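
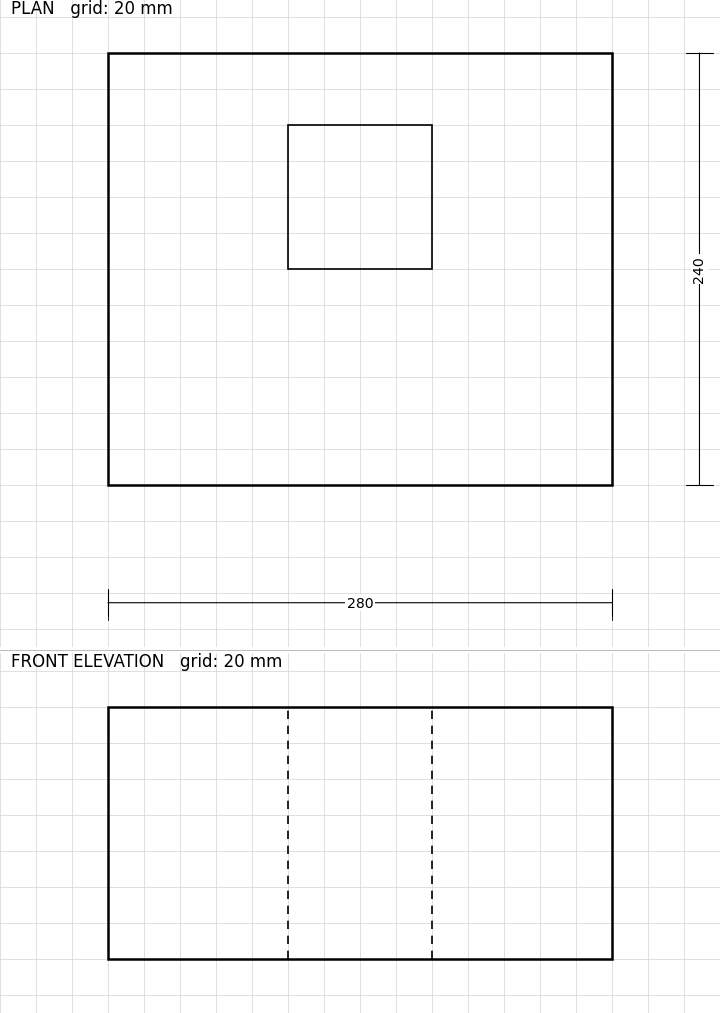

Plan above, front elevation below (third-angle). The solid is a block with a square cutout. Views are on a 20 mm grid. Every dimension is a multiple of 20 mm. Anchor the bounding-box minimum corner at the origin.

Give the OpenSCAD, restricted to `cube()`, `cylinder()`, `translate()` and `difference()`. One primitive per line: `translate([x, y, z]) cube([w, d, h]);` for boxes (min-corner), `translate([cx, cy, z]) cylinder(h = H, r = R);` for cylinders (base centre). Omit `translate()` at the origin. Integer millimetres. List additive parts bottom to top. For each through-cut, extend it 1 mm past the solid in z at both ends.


difference() {
  cube([280, 240, 140]);
  translate([100, 120, -1]) cube([80, 80, 142]);
}


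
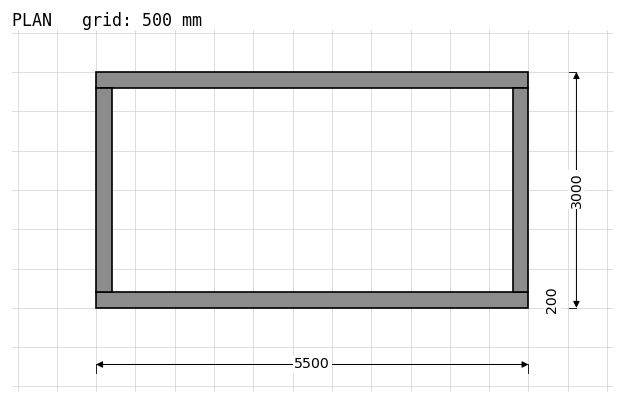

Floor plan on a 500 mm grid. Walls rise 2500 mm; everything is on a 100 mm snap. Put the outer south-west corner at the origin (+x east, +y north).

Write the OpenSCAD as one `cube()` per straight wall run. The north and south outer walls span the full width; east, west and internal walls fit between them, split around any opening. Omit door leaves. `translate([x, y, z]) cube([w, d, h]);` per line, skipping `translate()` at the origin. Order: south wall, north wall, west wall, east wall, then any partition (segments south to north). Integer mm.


cube([5500, 200, 2500]);
translate([0, 2800, 0]) cube([5500, 200, 2500]);
translate([0, 200, 0]) cube([200, 2600, 2500]);
translate([5300, 200, 0]) cube([200, 2600, 2500]);


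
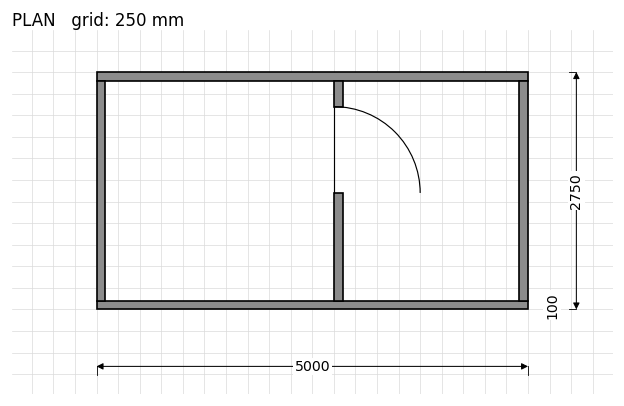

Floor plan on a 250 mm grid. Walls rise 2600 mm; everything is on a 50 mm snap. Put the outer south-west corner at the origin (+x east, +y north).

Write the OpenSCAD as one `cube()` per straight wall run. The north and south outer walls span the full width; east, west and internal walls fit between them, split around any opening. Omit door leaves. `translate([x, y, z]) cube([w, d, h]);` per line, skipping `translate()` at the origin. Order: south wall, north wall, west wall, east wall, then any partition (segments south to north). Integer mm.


cube([5000, 100, 2600]);
translate([0, 2650, 0]) cube([5000, 100, 2600]);
translate([0, 100, 0]) cube([100, 2550, 2600]);
translate([4900, 100, 0]) cube([100, 2550, 2600]);
translate([2750, 100, 0]) cube([100, 1250, 2600]);
translate([2750, 2350, 0]) cube([100, 300, 2600]);


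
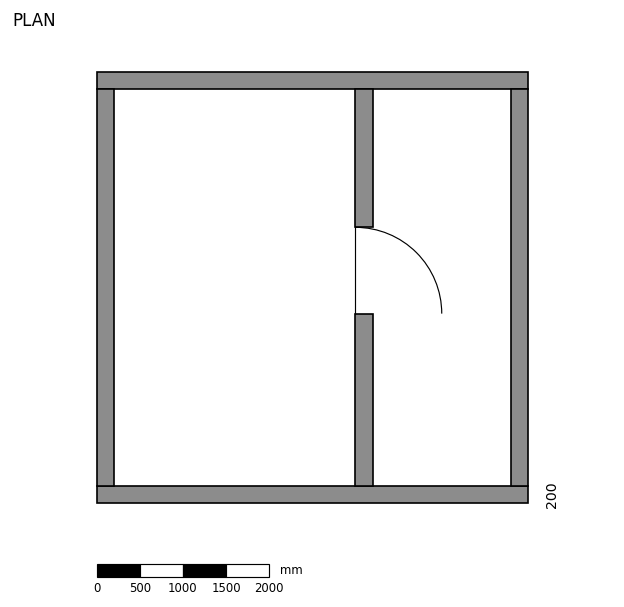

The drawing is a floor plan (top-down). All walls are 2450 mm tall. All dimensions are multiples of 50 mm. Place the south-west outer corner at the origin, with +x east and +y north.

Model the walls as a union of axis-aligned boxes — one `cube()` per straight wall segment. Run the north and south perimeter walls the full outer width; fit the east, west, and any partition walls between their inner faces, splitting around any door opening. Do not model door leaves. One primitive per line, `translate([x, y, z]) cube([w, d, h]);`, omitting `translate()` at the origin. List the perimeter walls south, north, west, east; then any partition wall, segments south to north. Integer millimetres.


cube([5000, 200, 2450]);
translate([0, 4800, 0]) cube([5000, 200, 2450]);
translate([0, 200, 0]) cube([200, 4600, 2450]);
translate([4800, 200, 0]) cube([200, 4600, 2450]);
translate([3000, 200, 0]) cube([200, 2000, 2450]);
translate([3000, 3200, 0]) cube([200, 1600, 2450]);


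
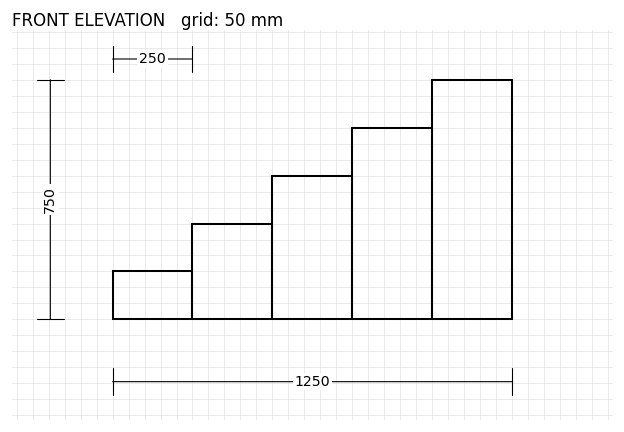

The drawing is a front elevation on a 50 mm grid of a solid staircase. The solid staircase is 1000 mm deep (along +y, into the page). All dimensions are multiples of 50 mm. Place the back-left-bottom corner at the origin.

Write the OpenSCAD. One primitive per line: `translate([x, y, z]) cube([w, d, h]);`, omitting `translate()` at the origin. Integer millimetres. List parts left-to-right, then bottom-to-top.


cube([250, 1000, 150]);
translate([250, 0, 0]) cube([250, 1000, 300]);
translate([500, 0, 0]) cube([250, 1000, 450]);
translate([750, 0, 0]) cube([250, 1000, 600]);
translate([1000, 0, 0]) cube([250, 1000, 750]);


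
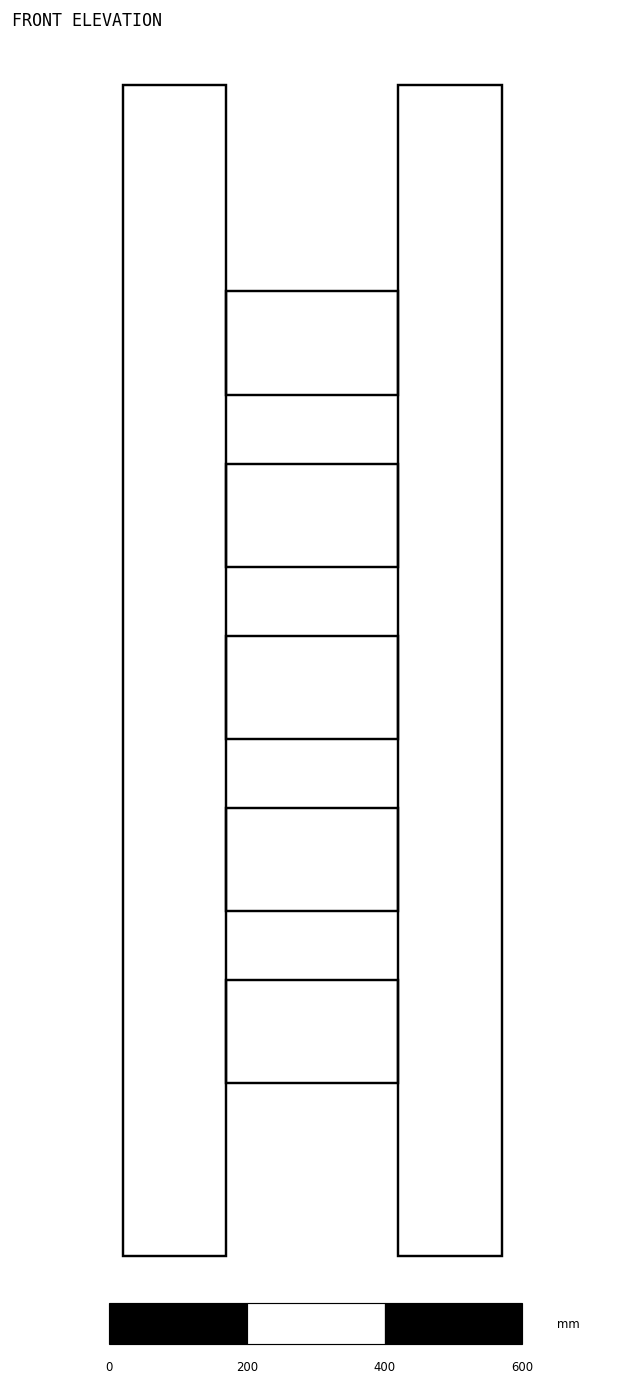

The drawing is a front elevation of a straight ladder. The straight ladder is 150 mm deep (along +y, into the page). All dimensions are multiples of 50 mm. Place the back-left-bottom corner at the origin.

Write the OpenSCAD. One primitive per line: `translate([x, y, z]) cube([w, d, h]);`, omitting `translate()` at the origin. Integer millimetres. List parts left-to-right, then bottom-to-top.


cube([150, 150, 1700]);
translate([150, 0, 250]) cube([250, 150, 150]);
translate([150, 0, 500]) cube([250, 150, 150]);
translate([150, 0, 750]) cube([250, 150, 150]);
translate([150, 0, 1000]) cube([250, 150, 150]);
translate([150, 0, 1250]) cube([250, 150, 150]);
translate([400, 0, 0]) cube([150, 150, 1700]);


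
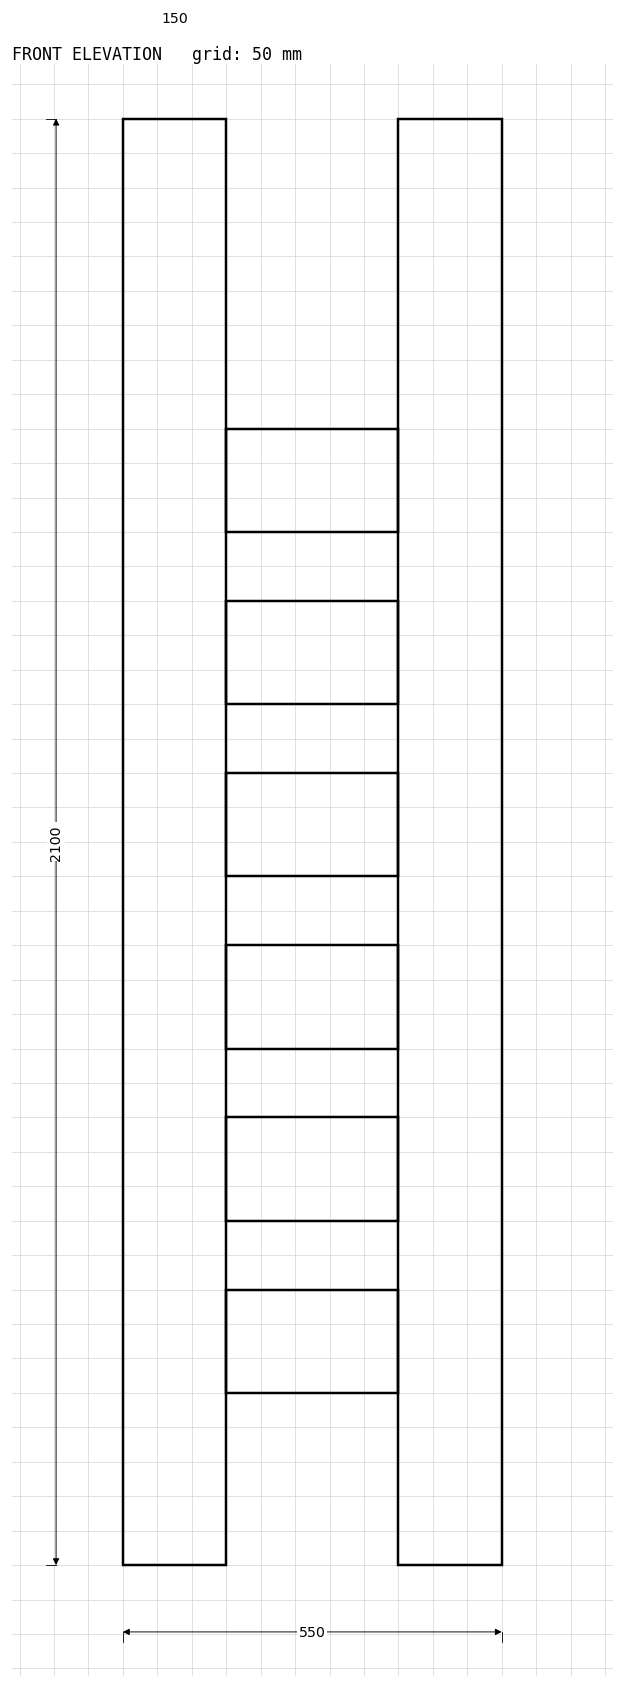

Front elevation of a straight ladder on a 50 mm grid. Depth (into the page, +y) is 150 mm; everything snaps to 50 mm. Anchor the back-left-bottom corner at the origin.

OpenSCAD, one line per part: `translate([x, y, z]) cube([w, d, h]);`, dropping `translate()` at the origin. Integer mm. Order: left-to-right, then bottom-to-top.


cube([150, 150, 2100]);
translate([150, 0, 250]) cube([250, 150, 150]);
translate([150, 0, 500]) cube([250, 150, 150]);
translate([150, 0, 750]) cube([250, 150, 150]);
translate([150, 0, 1000]) cube([250, 150, 150]);
translate([150, 0, 1250]) cube([250, 150, 150]);
translate([150, 0, 1500]) cube([250, 150, 150]);
translate([400, 0, 0]) cube([150, 150, 2100]);


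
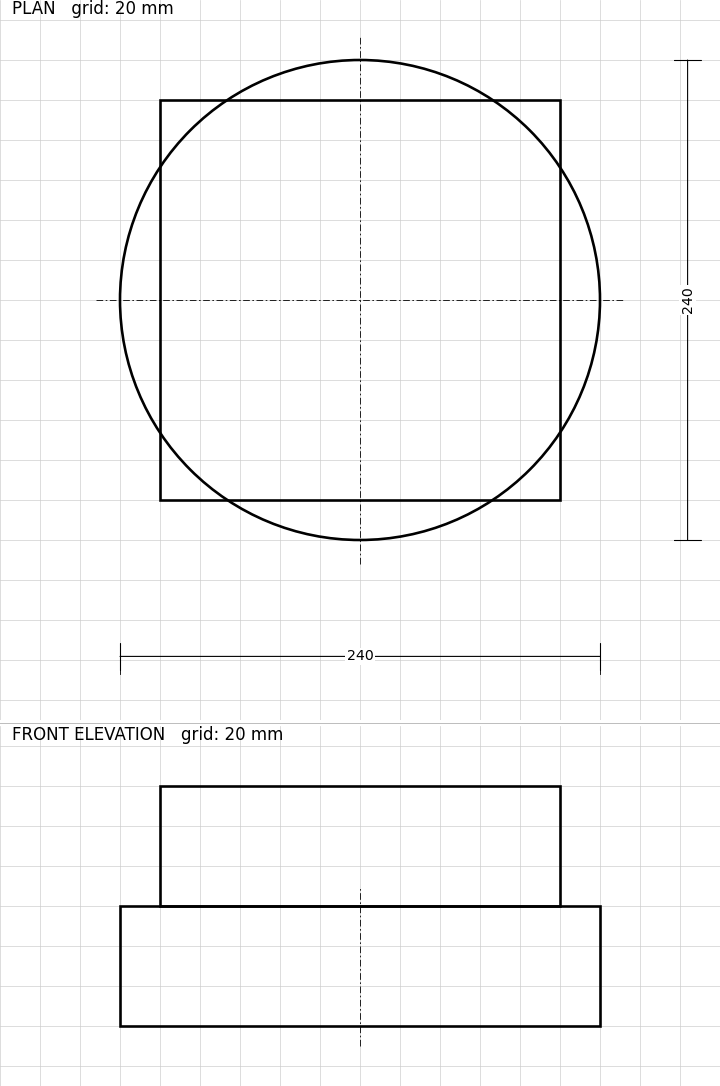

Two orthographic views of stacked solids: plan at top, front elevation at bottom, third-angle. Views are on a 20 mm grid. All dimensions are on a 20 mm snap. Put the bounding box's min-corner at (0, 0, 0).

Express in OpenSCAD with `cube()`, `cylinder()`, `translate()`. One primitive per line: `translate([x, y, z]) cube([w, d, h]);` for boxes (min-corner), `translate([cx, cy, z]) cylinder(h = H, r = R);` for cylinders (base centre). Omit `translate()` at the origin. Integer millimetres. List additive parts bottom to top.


translate([120, 120, 0]) cylinder(h = 60, r = 120);
translate([20, 20, 60]) cube([200, 200, 60]);


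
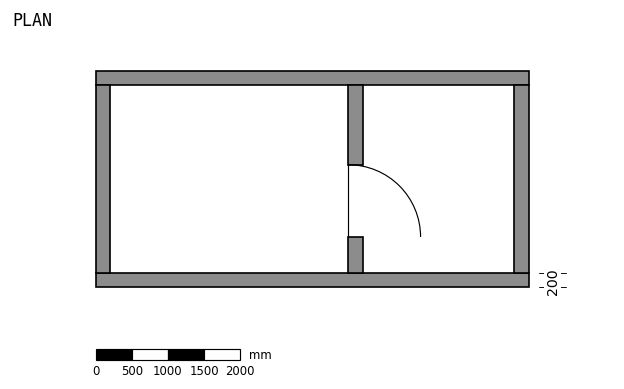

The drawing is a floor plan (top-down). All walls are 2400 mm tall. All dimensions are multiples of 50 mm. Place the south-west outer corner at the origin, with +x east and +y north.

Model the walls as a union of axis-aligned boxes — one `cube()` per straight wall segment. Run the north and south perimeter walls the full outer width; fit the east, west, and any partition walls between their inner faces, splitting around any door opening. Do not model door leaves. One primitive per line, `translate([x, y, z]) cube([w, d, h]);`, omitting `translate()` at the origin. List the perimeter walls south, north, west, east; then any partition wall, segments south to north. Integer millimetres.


cube([6000, 200, 2400]);
translate([0, 2800, 0]) cube([6000, 200, 2400]);
translate([0, 200, 0]) cube([200, 2600, 2400]);
translate([5800, 200, 0]) cube([200, 2600, 2400]);
translate([3500, 200, 0]) cube([200, 500, 2400]);
translate([3500, 1700, 0]) cube([200, 1100, 2400]);


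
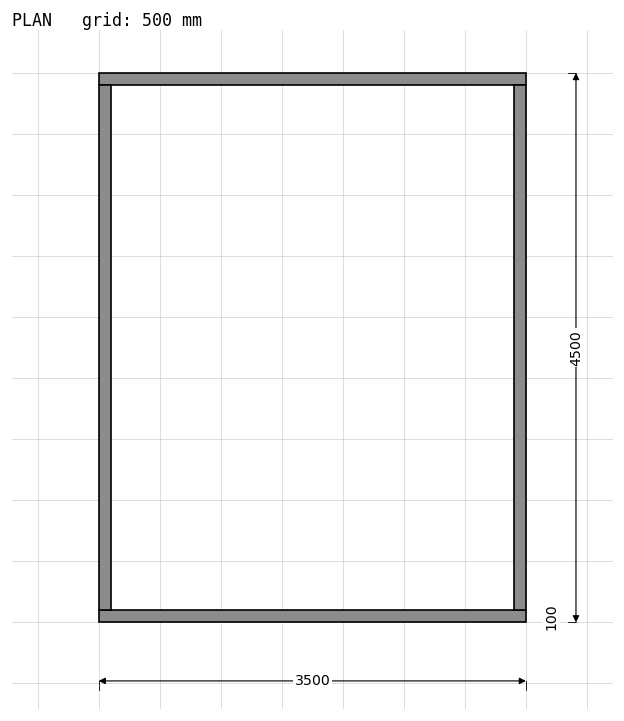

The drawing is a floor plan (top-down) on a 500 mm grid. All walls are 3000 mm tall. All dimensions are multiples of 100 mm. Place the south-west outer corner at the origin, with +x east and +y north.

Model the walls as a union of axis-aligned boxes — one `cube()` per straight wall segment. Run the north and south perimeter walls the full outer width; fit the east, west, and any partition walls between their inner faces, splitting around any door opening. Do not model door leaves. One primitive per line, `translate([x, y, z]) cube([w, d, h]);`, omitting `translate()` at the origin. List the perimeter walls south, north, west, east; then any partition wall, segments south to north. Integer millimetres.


cube([3500, 100, 3000]);
translate([0, 4400, 0]) cube([3500, 100, 3000]);
translate([0, 100, 0]) cube([100, 4300, 3000]);
translate([3400, 100, 0]) cube([100, 4300, 3000]);


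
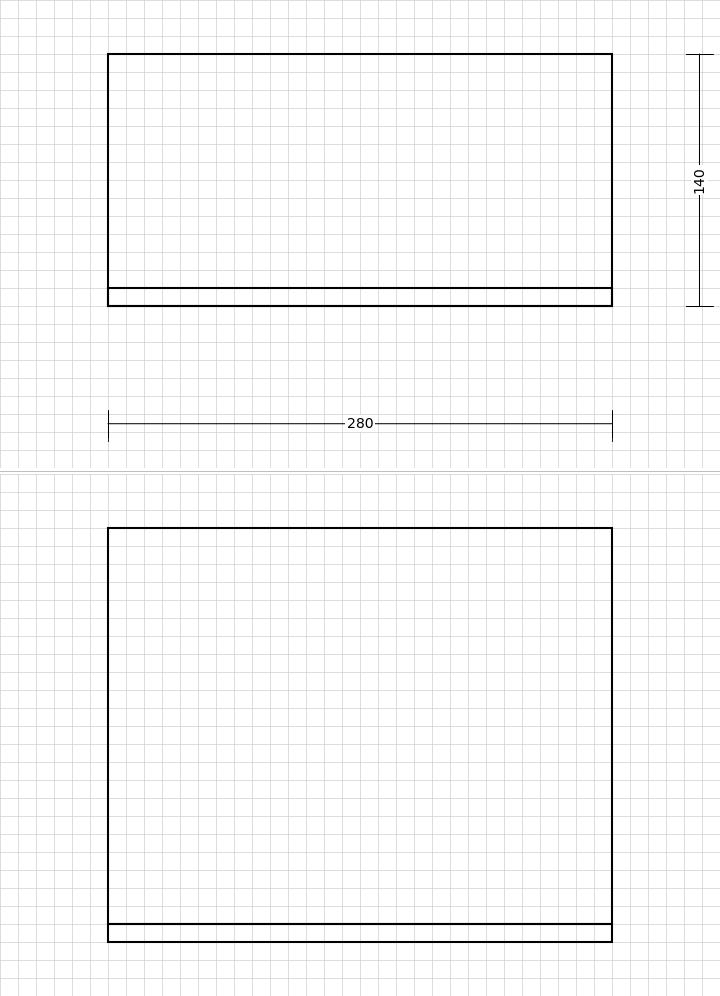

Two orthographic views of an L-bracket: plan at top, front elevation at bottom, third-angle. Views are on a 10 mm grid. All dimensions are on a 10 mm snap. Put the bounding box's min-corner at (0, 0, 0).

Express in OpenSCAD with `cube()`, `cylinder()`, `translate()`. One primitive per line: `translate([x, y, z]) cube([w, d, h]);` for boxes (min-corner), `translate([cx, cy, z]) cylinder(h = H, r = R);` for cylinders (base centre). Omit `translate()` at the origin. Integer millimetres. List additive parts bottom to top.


cube([280, 140, 10]);
translate([0, 0, 10]) cube([280, 10, 220]);


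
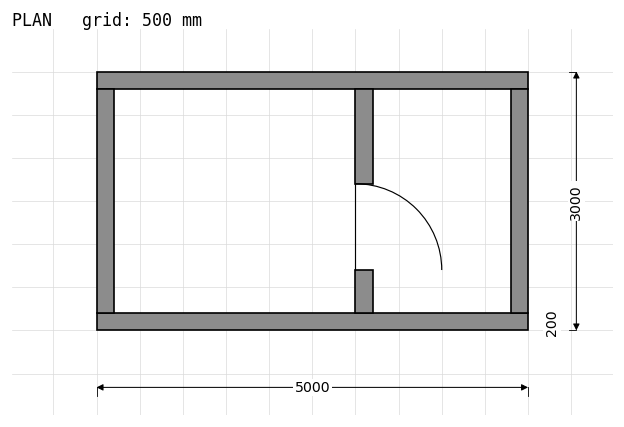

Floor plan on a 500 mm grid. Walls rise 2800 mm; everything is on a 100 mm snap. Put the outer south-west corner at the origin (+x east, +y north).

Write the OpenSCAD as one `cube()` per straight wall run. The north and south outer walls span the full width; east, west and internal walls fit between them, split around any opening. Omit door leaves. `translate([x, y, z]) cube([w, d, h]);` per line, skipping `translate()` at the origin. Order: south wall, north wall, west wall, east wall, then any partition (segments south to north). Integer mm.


cube([5000, 200, 2800]);
translate([0, 2800, 0]) cube([5000, 200, 2800]);
translate([0, 200, 0]) cube([200, 2600, 2800]);
translate([4800, 200, 0]) cube([200, 2600, 2800]);
translate([3000, 200, 0]) cube([200, 500, 2800]);
translate([3000, 1700, 0]) cube([200, 1100, 2800]);


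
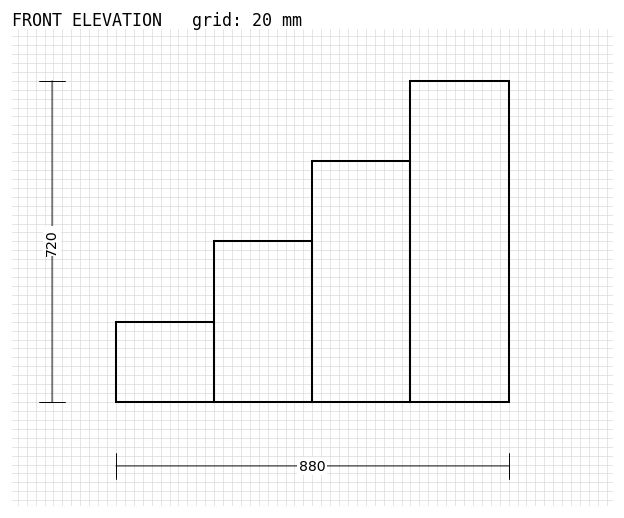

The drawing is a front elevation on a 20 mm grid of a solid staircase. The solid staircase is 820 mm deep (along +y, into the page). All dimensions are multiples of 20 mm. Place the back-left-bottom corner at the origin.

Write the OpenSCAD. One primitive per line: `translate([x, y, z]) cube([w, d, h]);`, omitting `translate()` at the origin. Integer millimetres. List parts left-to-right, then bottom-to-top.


cube([220, 820, 180]);
translate([220, 0, 0]) cube([220, 820, 360]);
translate([440, 0, 0]) cube([220, 820, 540]);
translate([660, 0, 0]) cube([220, 820, 720]);


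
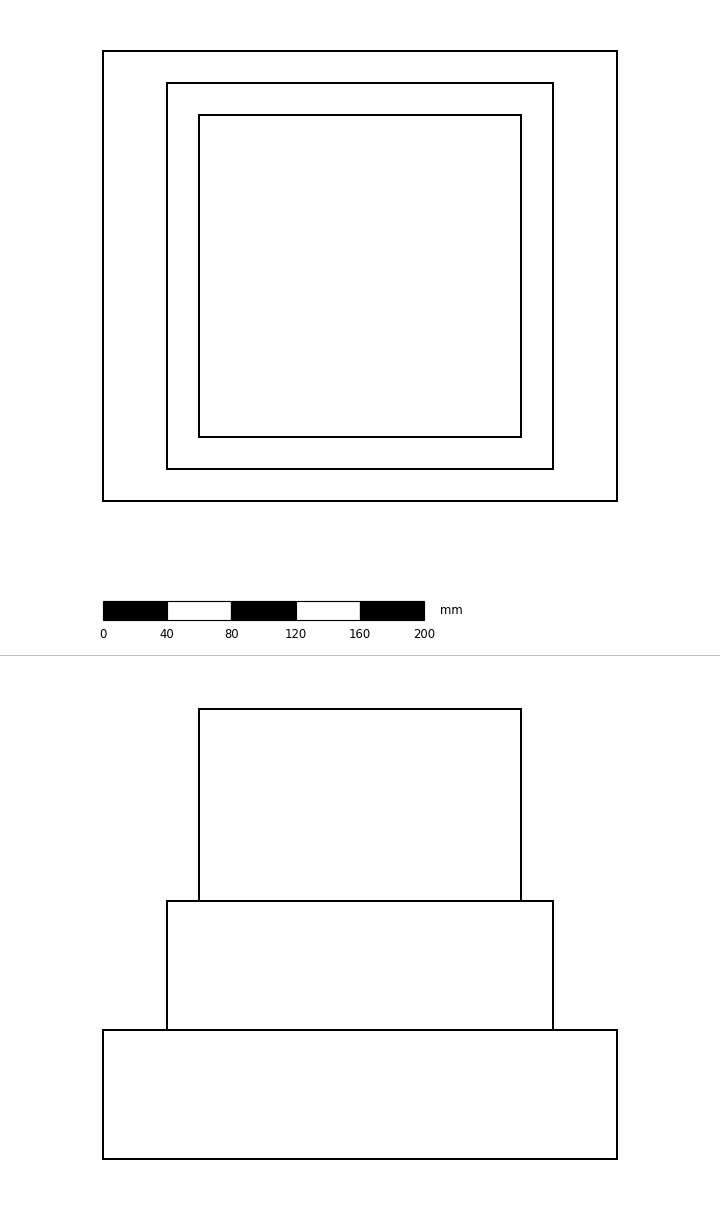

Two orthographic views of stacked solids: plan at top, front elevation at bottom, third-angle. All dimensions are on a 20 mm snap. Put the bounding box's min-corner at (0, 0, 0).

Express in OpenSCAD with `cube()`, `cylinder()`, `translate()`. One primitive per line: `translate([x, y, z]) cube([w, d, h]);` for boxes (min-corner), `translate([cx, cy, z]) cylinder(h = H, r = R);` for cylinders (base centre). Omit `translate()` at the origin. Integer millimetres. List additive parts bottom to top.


cube([320, 280, 80]);
translate([40, 20, 80]) cube([240, 240, 80]);
translate([60, 40, 160]) cube([200, 200, 120]);


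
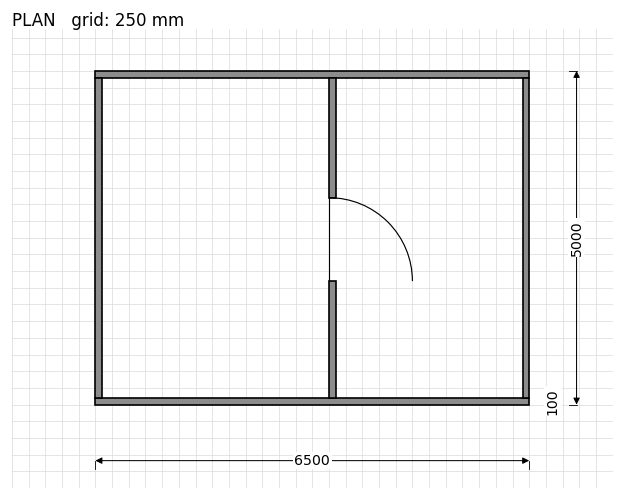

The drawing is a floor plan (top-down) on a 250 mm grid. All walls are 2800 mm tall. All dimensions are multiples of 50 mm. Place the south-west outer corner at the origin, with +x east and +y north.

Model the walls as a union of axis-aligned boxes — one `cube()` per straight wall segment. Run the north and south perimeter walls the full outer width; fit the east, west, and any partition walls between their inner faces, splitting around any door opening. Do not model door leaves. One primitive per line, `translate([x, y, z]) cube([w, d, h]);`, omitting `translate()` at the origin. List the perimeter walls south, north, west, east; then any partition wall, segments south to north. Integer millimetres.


cube([6500, 100, 2800]);
translate([0, 4900, 0]) cube([6500, 100, 2800]);
translate([0, 100, 0]) cube([100, 4800, 2800]);
translate([6400, 100, 0]) cube([100, 4800, 2800]);
translate([3500, 100, 0]) cube([100, 1750, 2800]);
translate([3500, 3100, 0]) cube([100, 1800, 2800]);


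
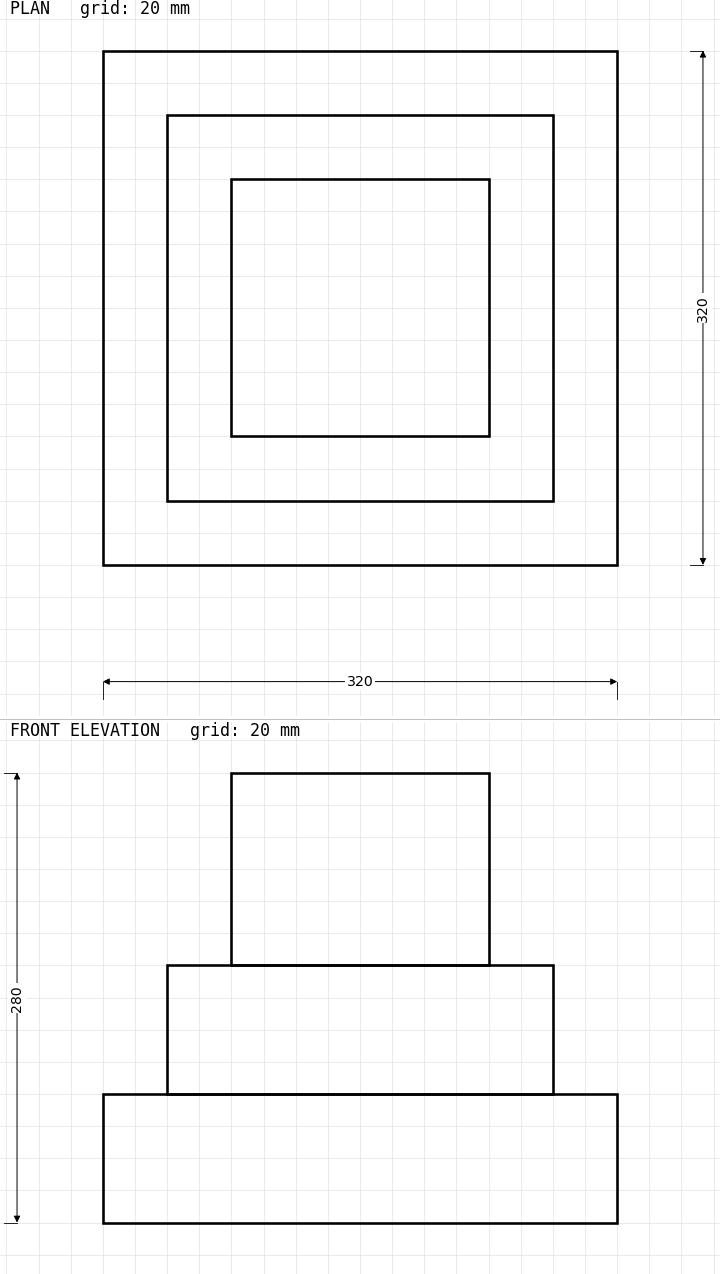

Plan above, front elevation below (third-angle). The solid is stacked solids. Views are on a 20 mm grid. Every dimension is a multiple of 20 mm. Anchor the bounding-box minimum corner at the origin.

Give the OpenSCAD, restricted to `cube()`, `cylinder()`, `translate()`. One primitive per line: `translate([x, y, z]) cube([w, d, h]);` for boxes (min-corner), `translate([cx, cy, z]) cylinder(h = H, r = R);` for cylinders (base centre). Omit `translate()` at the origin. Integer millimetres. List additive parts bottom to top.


cube([320, 320, 80]);
translate([40, 40, 80]) cube([240, 240, 80]);
translate([80, 80, 160]) cube([160, 160, 120]);


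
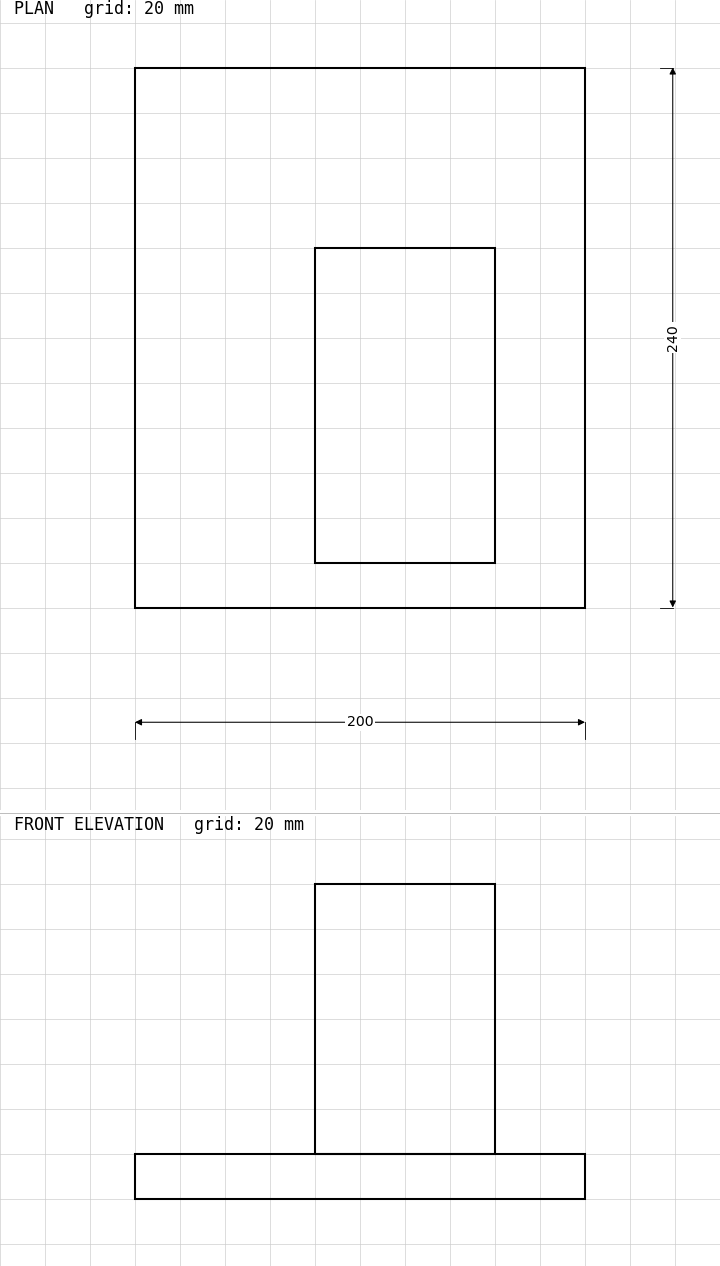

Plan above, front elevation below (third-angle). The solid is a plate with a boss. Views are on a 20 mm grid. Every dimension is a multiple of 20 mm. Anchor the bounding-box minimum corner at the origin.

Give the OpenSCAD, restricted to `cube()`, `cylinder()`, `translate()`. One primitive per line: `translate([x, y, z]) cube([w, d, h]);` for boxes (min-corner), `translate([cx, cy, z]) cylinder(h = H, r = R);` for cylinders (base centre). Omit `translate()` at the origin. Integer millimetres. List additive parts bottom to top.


cube([200, 240, 20]);
translate([80, 20, 20]) cube([80, 140, 120]);


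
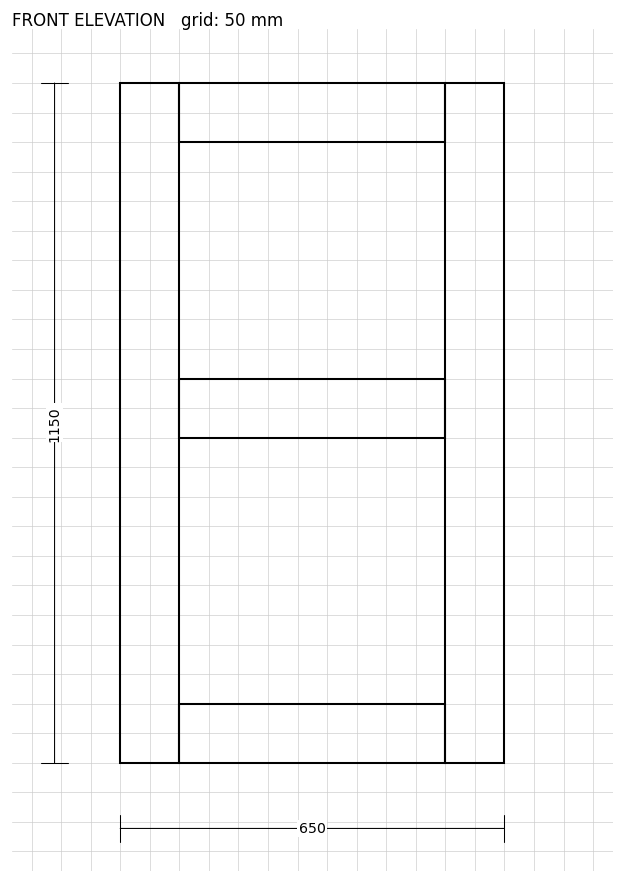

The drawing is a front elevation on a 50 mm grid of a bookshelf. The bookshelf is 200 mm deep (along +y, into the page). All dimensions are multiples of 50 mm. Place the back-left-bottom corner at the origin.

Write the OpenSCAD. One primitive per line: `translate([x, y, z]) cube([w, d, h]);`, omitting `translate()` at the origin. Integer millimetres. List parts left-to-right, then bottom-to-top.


cube([100, 200, 1150]);
translate([100, 0, 0]) cube([450, 200, 100]);
translate([100, 0, 550]) cube([450, 200, 100]);
translate([100, 0, 1050]) cube([450, 200, 100]);
translate([550, 0, 0]) cube([100, 200, 1150]);


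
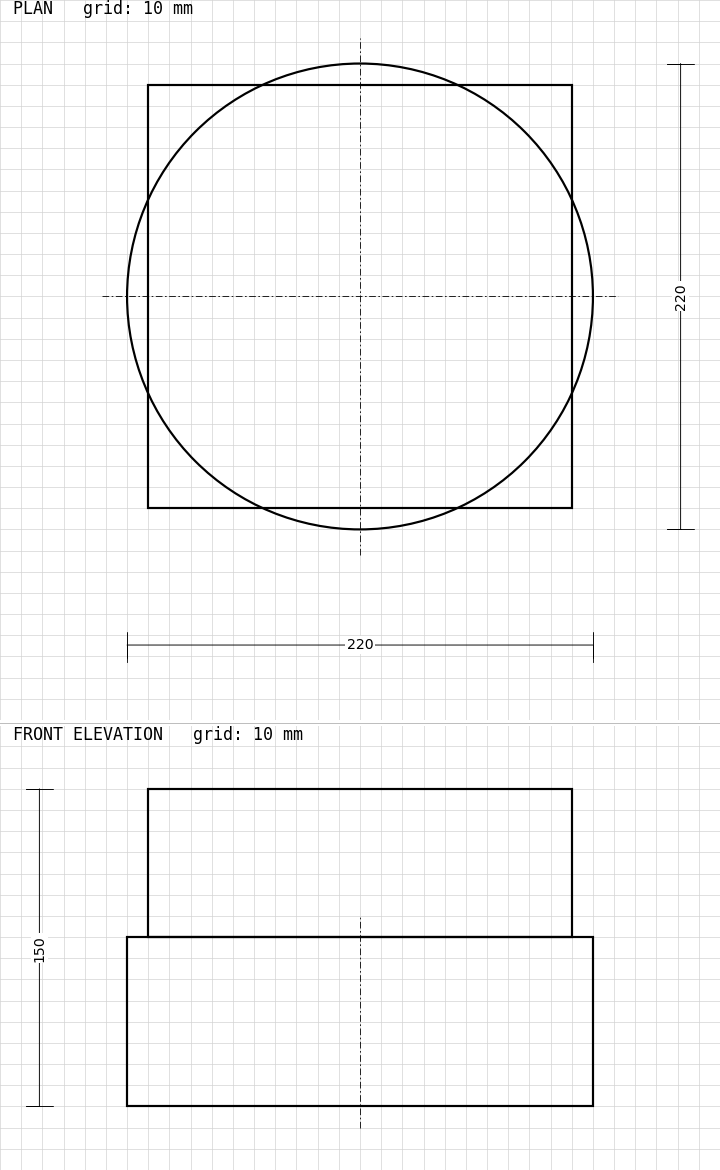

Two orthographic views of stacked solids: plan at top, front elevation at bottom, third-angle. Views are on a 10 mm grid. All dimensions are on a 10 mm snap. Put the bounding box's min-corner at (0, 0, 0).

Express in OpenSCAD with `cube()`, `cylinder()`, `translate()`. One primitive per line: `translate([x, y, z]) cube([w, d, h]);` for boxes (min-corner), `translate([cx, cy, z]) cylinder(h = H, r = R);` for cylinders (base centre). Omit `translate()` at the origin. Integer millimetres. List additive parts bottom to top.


translate([110, 110, 0]) cylinder(h = 80, r = 110);
translate([10, 10, 80]) cube([200, 200, 70]);


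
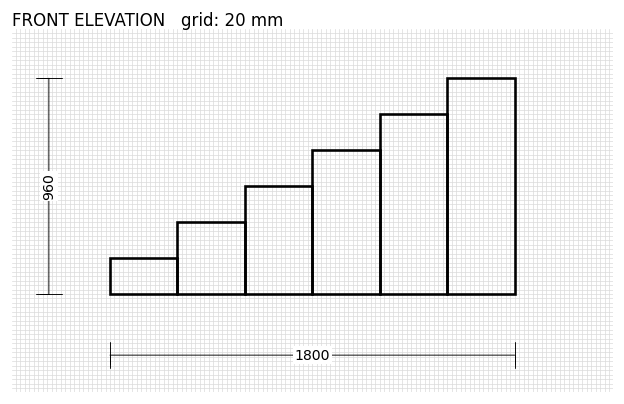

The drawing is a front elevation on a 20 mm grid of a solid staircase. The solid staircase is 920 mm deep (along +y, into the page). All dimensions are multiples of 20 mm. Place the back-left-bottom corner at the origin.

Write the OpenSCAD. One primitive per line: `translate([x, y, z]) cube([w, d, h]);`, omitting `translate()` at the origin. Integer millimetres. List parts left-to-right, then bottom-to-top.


cube([300, 920, 160]);
translate([300, 0, 0]) cube([300, 920, 320]);
translate([600, 0, 0]) cube([300, 920, 480]);
translate([900, 0, 0]) cube([300, 920, 640]);
translate([1200, 0, 0]) cube([300, 920, 800]);
translate([1500, 0, 0]) cube([300, 920, 960]);


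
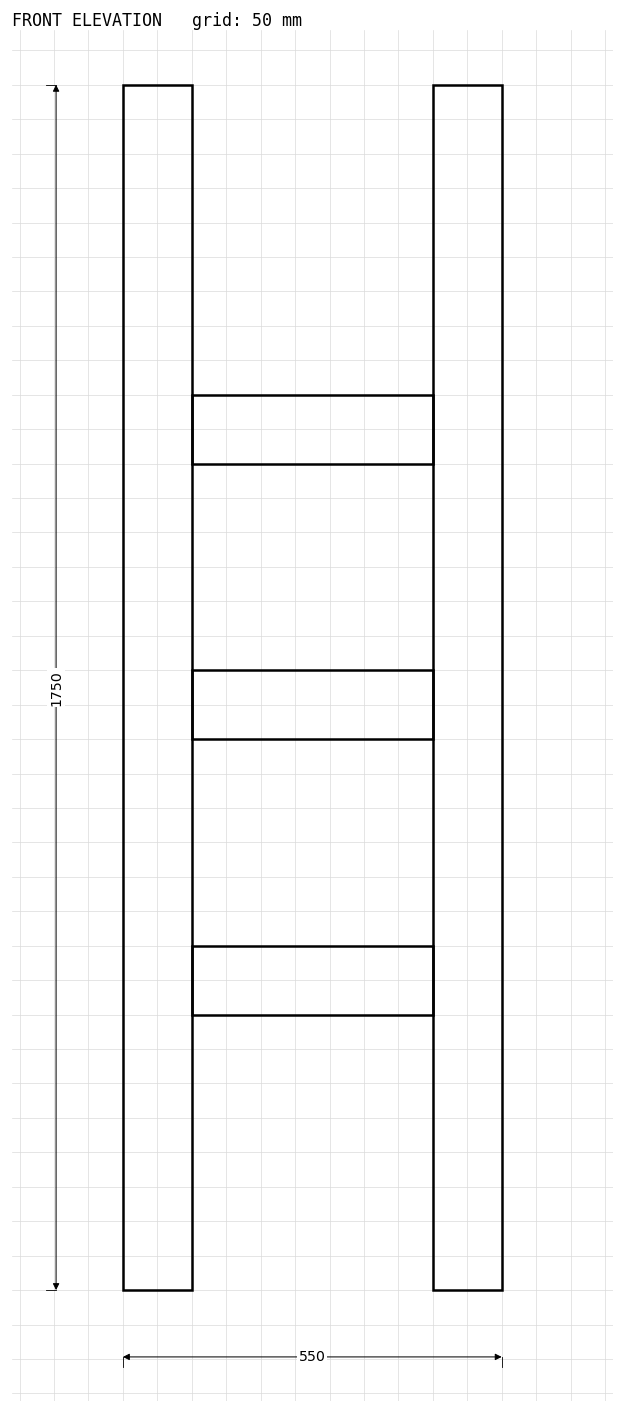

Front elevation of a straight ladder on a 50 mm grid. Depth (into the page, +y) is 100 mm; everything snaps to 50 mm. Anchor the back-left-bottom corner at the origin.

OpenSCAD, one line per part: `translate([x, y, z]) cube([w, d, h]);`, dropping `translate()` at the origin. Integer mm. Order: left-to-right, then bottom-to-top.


cube([100, 100, 1750]);
translate([100, 0, 400]) cube([350, 100, 100]);
translate([100, 0, 800]) cube([350, 100, 100]);
translate([100, 0, 1200]) cube([350, 100, 100]);
translate([450, 0, 0]) cube([100, 100, 1750]);


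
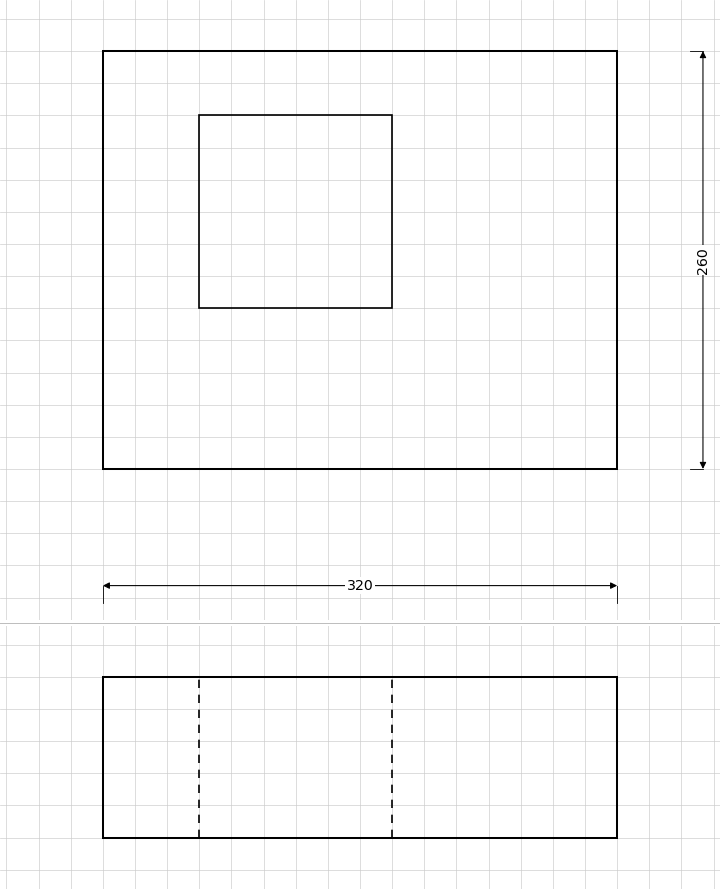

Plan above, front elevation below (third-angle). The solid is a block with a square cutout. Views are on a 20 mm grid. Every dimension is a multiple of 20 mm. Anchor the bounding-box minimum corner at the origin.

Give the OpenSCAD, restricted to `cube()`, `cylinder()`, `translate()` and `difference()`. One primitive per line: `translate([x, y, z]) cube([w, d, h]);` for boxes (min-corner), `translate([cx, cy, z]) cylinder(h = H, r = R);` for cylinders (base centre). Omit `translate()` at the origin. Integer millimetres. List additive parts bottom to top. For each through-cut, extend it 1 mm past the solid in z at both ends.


difference() {
  cube([320, 260, 100]);
  translate([60, 100, -1]) cube([120, 120, 102]);
}


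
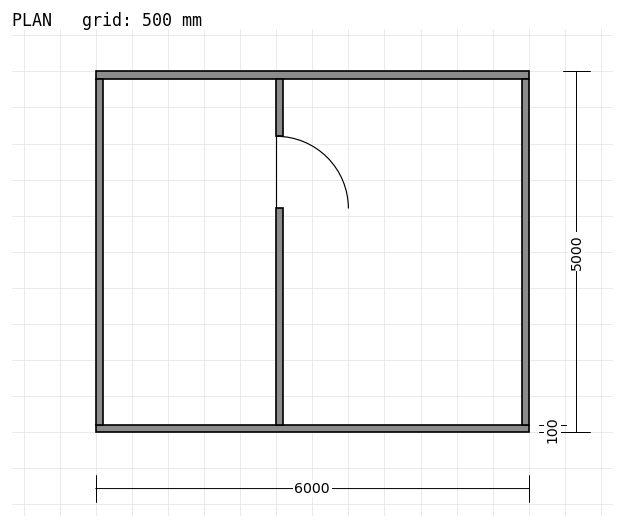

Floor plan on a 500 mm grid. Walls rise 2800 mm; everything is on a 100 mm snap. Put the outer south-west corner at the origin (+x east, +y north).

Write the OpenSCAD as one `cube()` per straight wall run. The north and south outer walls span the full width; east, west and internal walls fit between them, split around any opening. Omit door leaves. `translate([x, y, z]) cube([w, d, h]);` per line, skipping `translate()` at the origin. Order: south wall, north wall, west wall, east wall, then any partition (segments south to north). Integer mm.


cube([6000, 100, 2800]);
translate([0, 4900, 0]) cube([6000, 100, 2800]);
translate([0, 100, 0]) cube([100, 4800, 2800]);
translate([5900, 100, 0]) cube([100, 4800, 2800]);
translate([2500, 100, 0]) cube([100, 3000, 2800]);
translate([2500, 4100, 0]) cube([100, 800, 2800]);


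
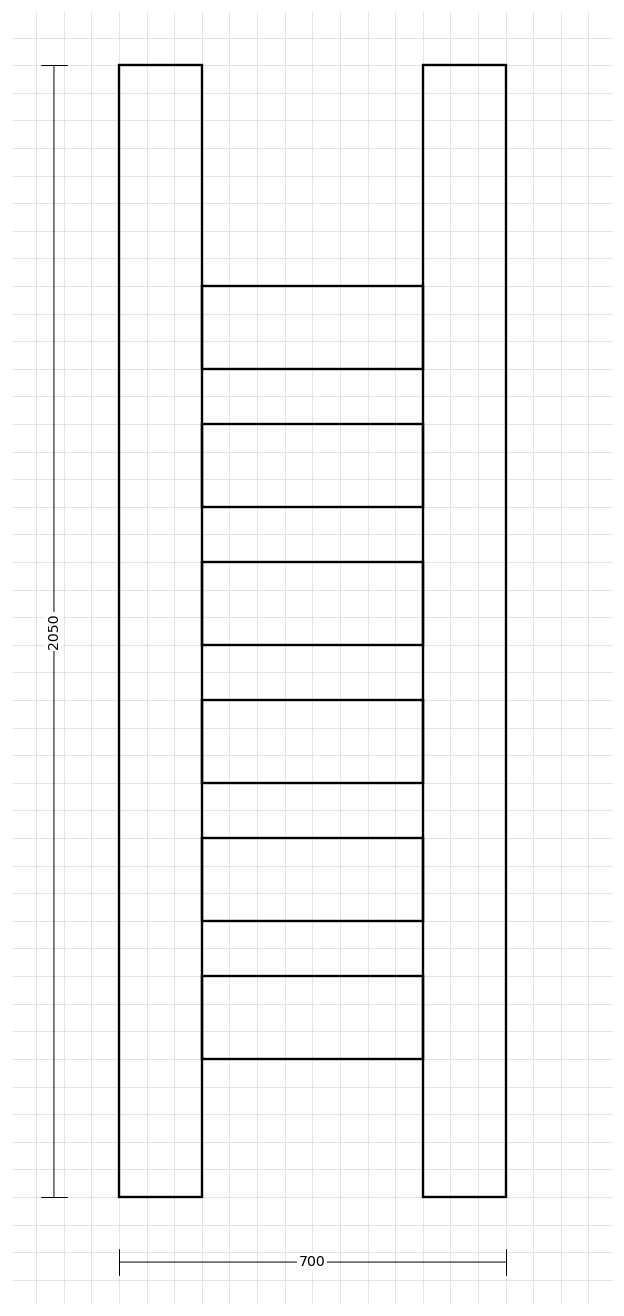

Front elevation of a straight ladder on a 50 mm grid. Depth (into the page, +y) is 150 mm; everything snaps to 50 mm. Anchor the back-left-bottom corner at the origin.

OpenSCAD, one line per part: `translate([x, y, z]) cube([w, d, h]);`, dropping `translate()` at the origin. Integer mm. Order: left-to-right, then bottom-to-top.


cube([150, 150, 2050]);
translate([150, 0, 250]) cube([400, 150, 150]);
translate([150, 0, 500]) cube([400, 150, 150]);
translate([150, 0, 750]) cube([400, 150, 150]);
translate([150, 0, 1000]) cube([400, 150, 150]);
translate([150, 0, 1250]) cube([400, 150, 150]);
translate([150, 0, 1500]) cube([400, 150, 150]);
translate([550, 0, 0]) cube([150, 150, 2050]);


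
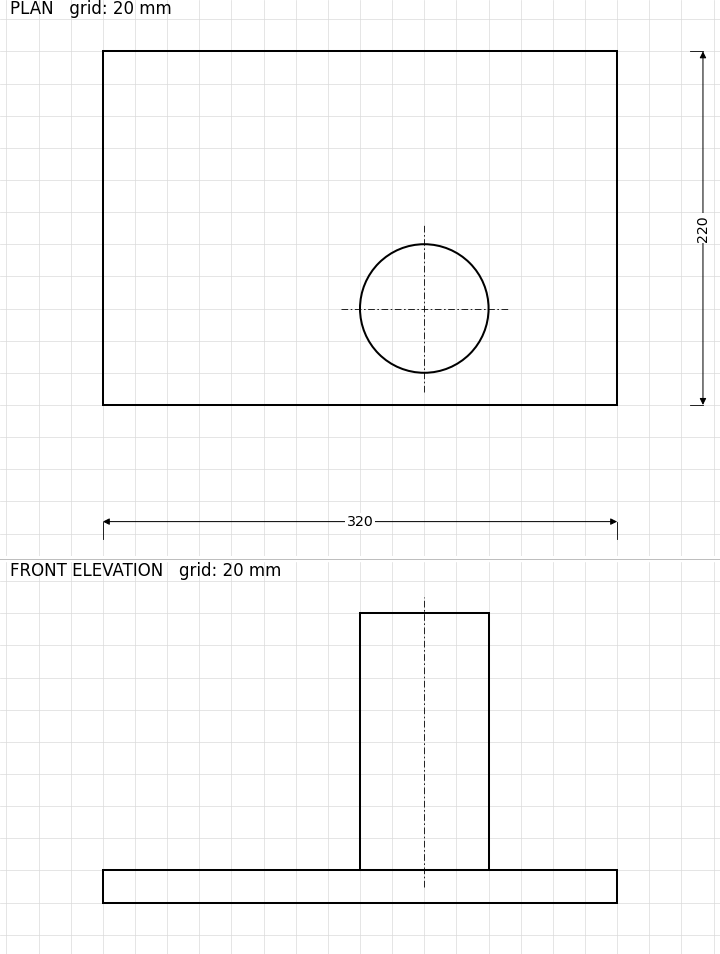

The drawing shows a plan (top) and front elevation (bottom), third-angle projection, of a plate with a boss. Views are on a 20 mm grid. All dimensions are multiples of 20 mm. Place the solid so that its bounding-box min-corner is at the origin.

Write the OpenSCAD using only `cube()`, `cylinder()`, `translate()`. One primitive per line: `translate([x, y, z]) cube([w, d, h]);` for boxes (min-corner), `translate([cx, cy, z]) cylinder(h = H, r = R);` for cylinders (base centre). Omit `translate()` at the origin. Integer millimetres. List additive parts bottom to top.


cube([320, 220, 20]);
translate([200, 60, 20]) cylinder(h = 160, r = 40);


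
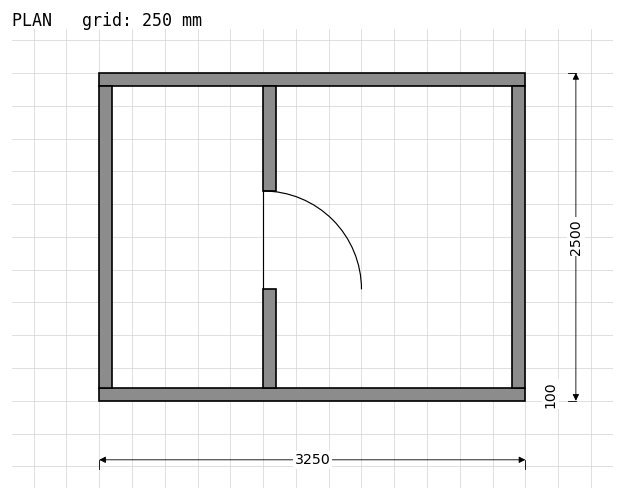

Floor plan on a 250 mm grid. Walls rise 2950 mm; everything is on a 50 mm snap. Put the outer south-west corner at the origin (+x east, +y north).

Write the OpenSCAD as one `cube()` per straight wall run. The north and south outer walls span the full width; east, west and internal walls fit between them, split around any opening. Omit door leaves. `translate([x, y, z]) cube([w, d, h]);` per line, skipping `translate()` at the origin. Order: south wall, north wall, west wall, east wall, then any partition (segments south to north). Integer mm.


cube([3250, 100, 2950]);
translate([0, 2400, 0]) cube([3250, 100, 2950]);
translate([0, 100, 0]) cube([100, 2300, 2950]);
translate([3150, 100, 0]) cube([100, 2300, 2950]);
translate([1250, 100, 0]) cube([100, 750, 2950]);
translate([1250, 1600, 0]) cube([100, 800, 2950]);


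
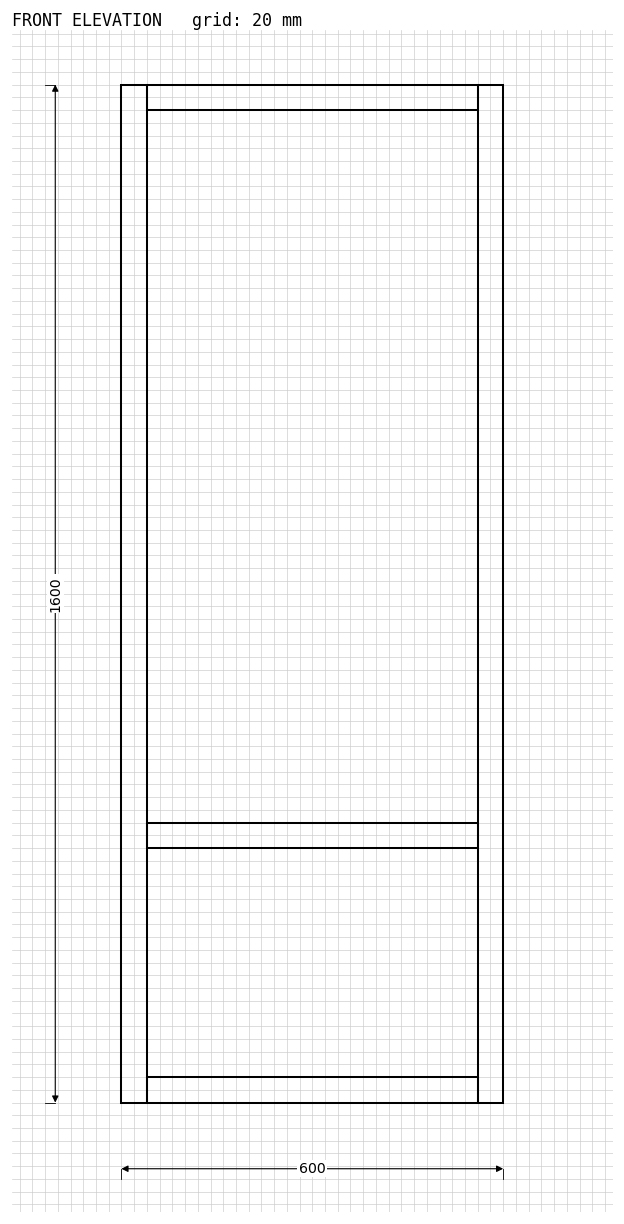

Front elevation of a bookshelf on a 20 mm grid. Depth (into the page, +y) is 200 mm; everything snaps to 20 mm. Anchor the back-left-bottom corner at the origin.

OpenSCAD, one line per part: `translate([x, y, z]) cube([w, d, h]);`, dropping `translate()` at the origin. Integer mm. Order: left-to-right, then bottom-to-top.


cube([40, 200, 1600]);
translate([40, 0, 0]) cube([520, 200, 40]);
translate([40, 0, 400]) cube([520, 200, 40]);
translate([40, 0, 1560]) cube([520, 200, 40]);
translate([560, 0, 0]) cube([40, 200, 1600]);


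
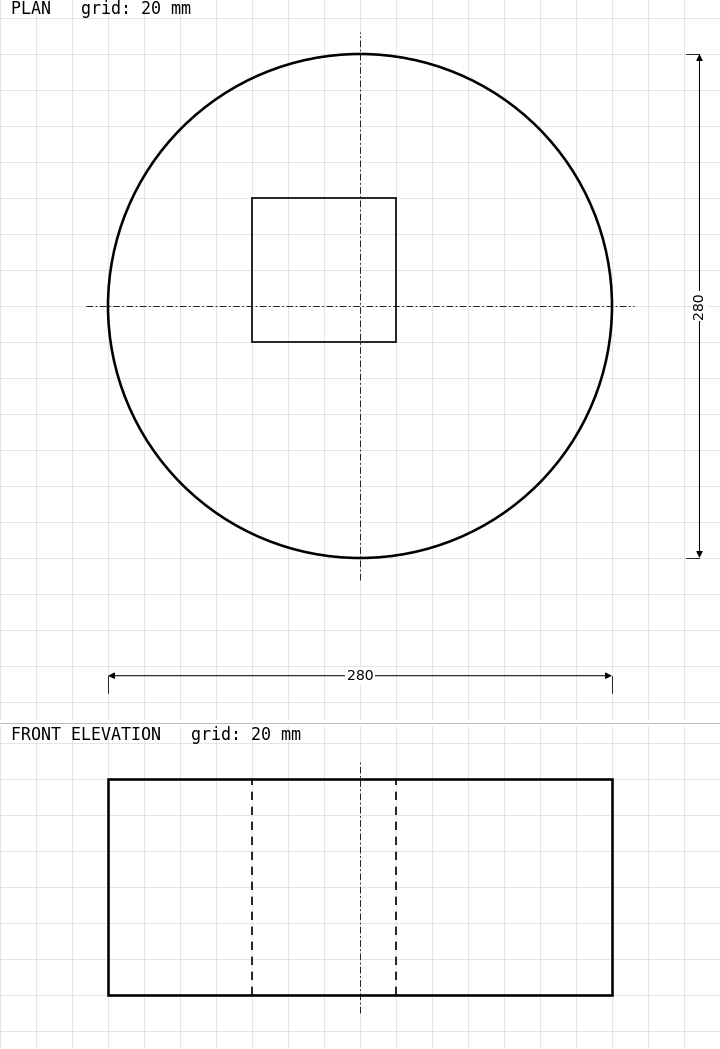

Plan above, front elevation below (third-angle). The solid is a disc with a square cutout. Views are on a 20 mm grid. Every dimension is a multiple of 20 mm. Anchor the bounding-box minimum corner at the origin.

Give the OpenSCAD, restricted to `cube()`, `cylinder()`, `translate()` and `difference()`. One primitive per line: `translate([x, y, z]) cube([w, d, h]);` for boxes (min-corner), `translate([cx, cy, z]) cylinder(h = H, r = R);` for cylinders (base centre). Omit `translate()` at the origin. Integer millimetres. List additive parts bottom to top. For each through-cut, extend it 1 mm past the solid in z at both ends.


difference() {
  translate([140, 140, 0]) cylinder(h = 120, r = 140);
  translate([80, 120, -1]) cube([80, 80, 122]);
}


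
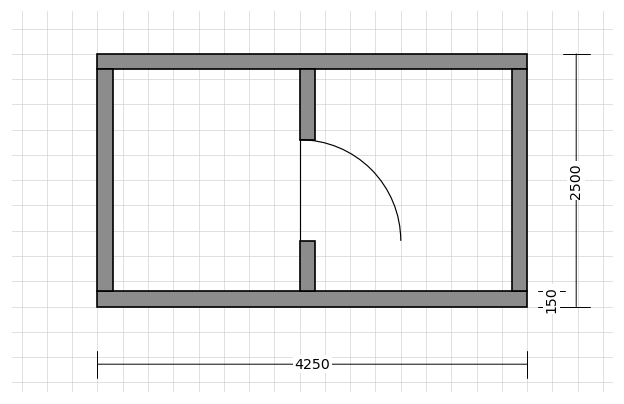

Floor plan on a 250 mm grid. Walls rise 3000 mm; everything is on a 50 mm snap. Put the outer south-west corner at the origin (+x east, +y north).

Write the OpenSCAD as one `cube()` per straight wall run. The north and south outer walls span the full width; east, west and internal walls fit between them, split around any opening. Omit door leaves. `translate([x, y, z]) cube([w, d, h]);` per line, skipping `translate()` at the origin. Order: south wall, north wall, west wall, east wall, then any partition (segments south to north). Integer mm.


cube([4250, 150, 3000]);
translate([0, 2350, 0]) cube([4250, 150, 3000]);
translate([0, 150, 0]) cube([150, 2200, 3000]);
translate([4100, 150, 0]) cube([150, 2200, 3000]);
translate([2000, 150, 0]) cube([150, 500, 3000]);
translate([2000, 1650, 0]) cube([150, 700, 3000]);


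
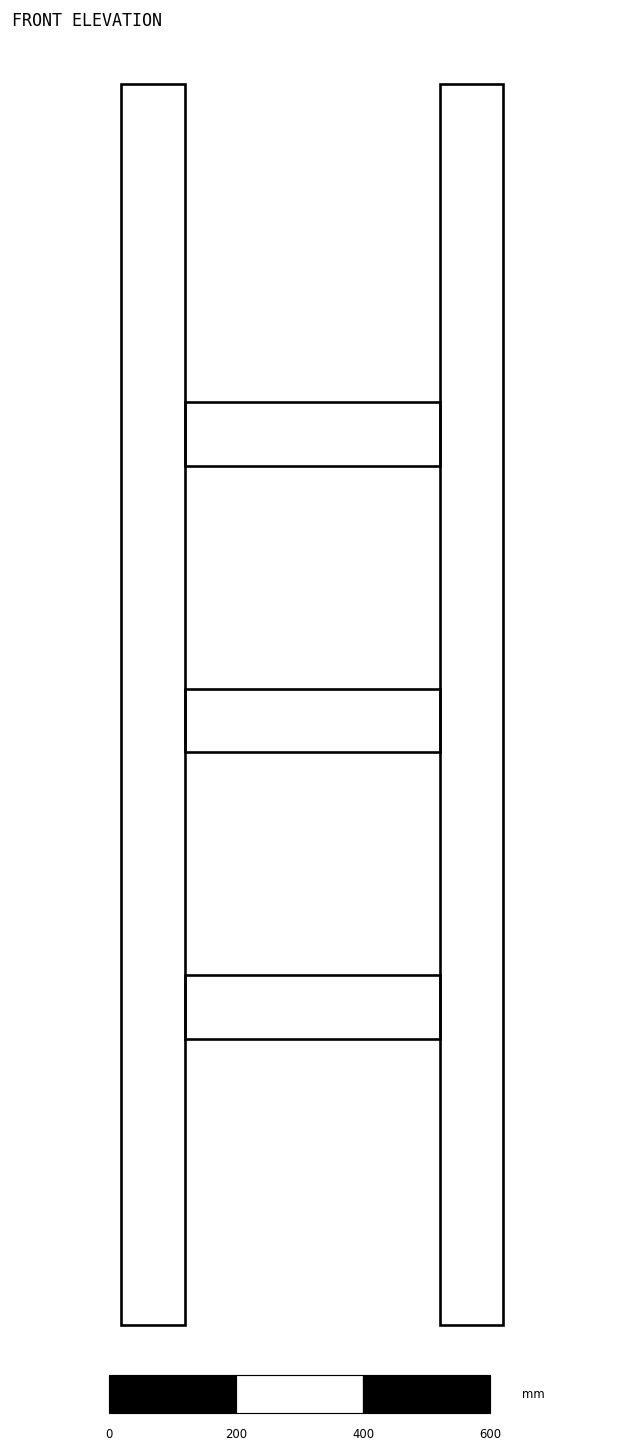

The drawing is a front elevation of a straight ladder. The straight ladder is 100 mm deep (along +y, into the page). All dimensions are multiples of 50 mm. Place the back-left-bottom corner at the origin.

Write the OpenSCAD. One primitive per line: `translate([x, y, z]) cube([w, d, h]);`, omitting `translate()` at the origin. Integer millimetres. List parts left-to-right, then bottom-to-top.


cube([100, 100, 1950]);
translate([100, 0, 450]) cube([400, 100, 100]);
translate([100, 0, 900]) cube([400, 100, 100]);
translate([100, 0, 1350]) cube([400, 100, 100]);
translate([500, 0, 0]) cube([100, 100, 1950]);


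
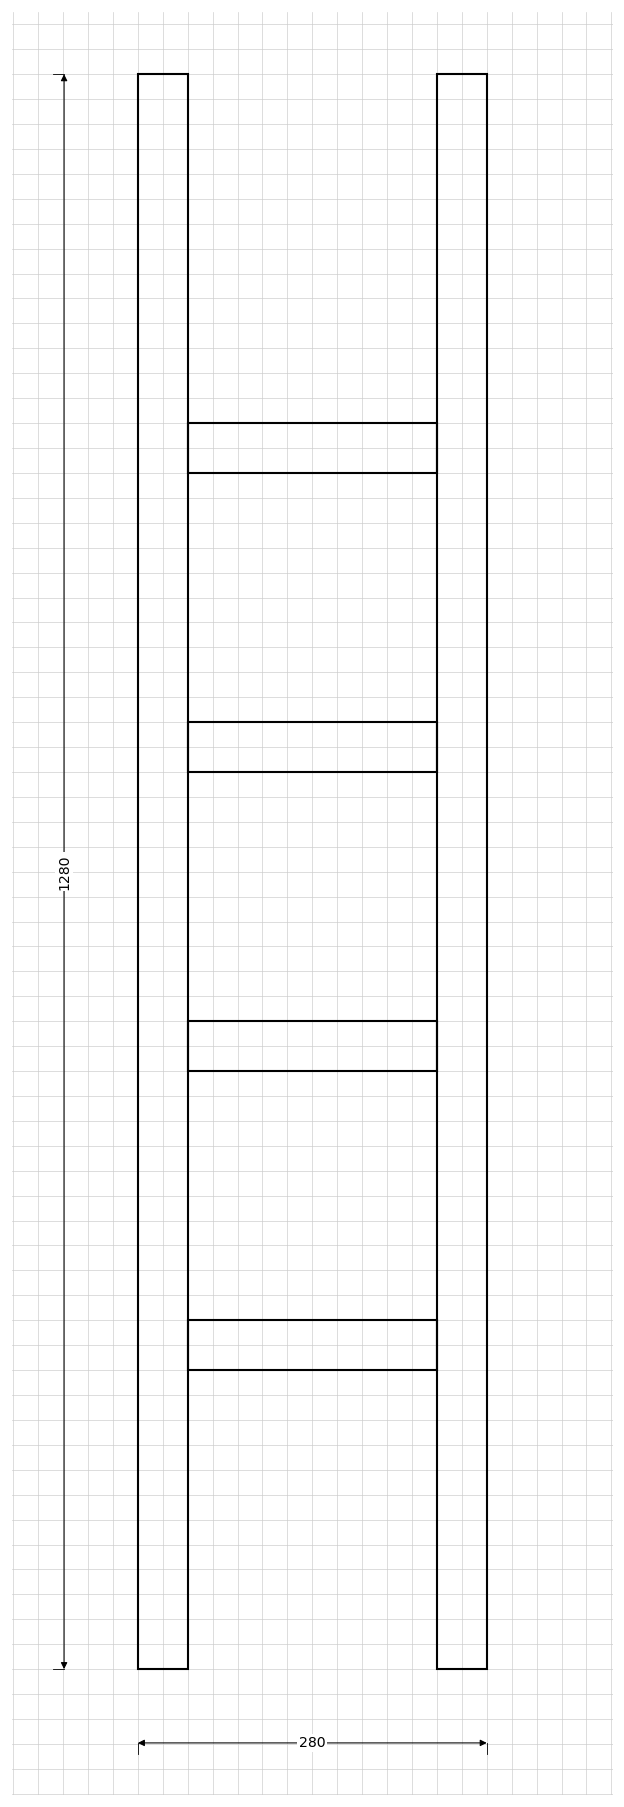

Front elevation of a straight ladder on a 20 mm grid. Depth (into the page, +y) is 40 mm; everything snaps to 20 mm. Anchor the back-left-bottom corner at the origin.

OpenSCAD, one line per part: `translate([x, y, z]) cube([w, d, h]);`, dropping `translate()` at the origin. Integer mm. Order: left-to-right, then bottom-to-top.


cube([40, 40, 1280]);
translate([40, 0, 240]) cube([200, 40, 40]);
translate([40, 0, 480]) cube([200, 40, 40]);
translate([40, 0, 720]) cube([200, 40, 40]);
translate([40, 0, 960]) cube([200, 40, 40]);
translate([240, 0, 0]) cube([40, 40, 1280]);


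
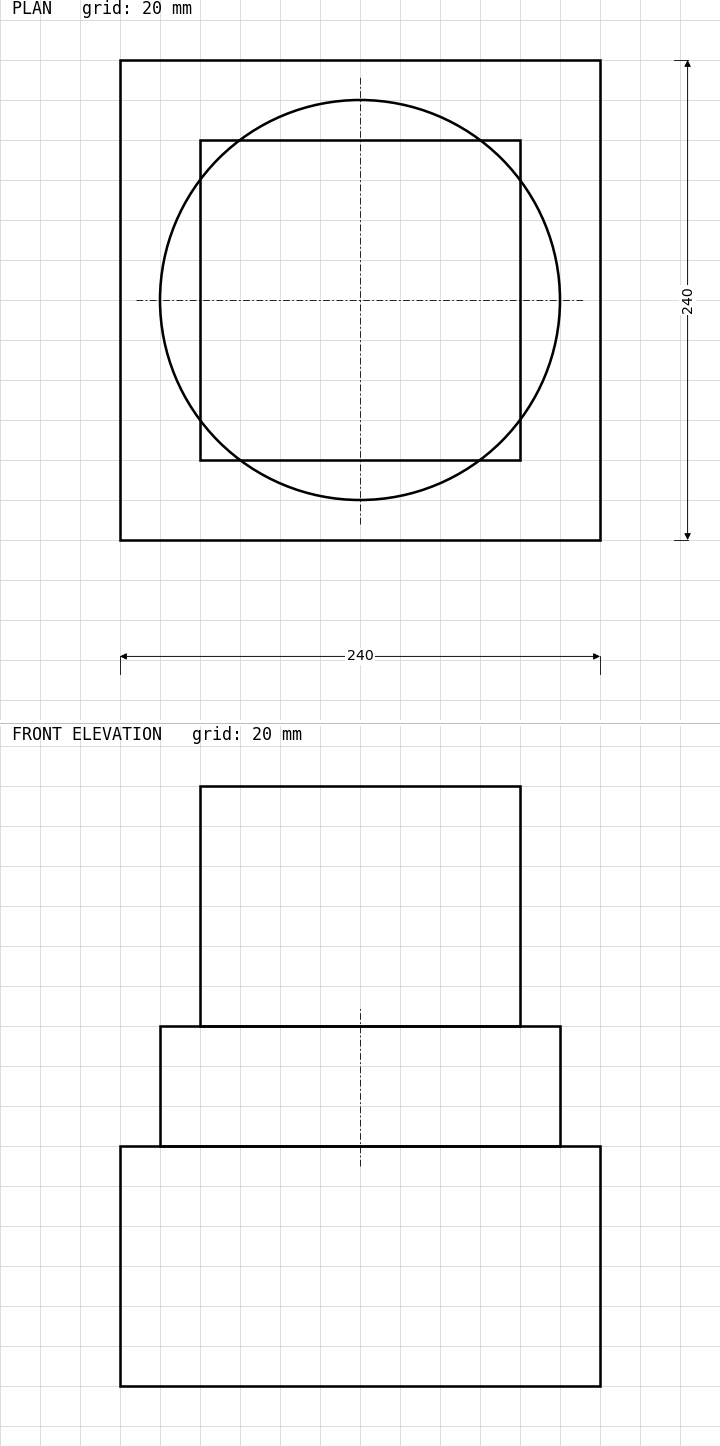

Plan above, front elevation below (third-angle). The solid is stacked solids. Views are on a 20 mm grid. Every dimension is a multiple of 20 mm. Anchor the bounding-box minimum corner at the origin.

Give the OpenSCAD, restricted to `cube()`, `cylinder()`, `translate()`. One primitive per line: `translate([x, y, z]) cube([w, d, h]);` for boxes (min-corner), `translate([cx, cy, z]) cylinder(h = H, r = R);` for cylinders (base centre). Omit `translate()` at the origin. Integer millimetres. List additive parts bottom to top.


cube([240, 240, 120]);
translate([120, 120, 120]) cylinder(h = 60, r = 100);
translate([40, 40, 180]) cube([160, 160, 120]);


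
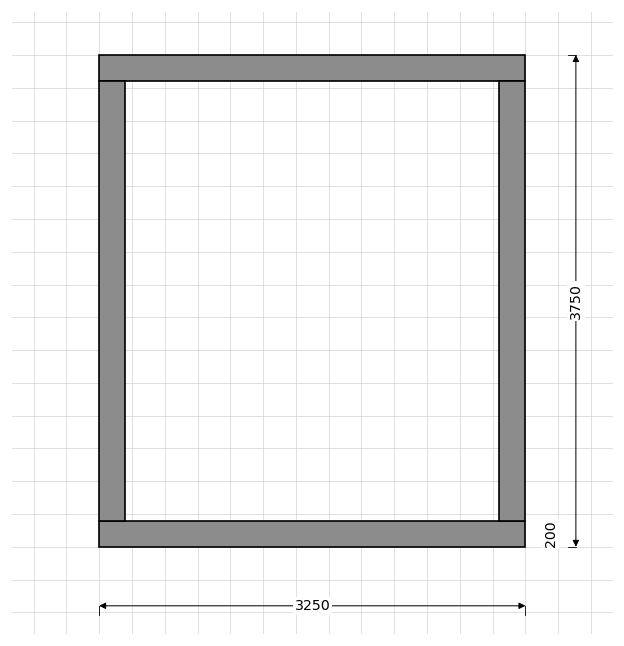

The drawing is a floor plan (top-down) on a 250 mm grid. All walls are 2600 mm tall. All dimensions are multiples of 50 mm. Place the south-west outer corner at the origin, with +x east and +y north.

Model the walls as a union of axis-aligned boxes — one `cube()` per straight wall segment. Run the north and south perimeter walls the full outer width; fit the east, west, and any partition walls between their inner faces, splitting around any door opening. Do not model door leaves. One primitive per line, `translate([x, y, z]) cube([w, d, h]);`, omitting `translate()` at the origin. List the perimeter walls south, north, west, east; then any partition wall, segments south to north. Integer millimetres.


cube([3250, 200, 2600]);
translate([0, 3550, 0]) cube([3250, 200, 2600]);
translate([0, 200, 0]) cube([200, 3350, 2600]);
translate([3050, 200, 0]) cube([200, 3350, 2600]);


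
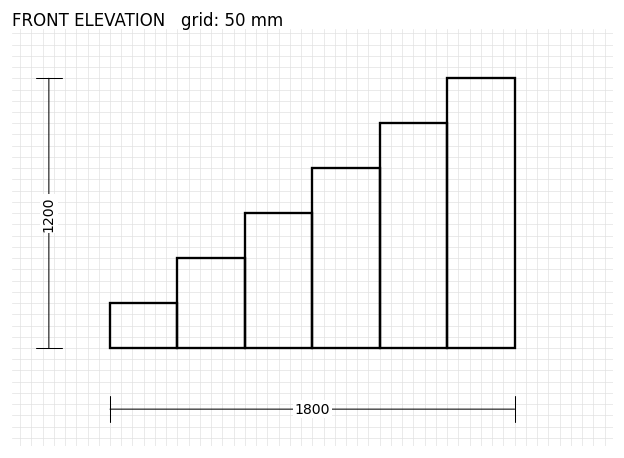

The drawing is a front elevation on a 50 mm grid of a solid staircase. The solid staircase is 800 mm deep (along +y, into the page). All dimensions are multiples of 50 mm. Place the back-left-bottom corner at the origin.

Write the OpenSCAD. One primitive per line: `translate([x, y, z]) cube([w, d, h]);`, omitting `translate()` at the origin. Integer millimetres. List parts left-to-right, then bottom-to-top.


cube([300, 800, 200]);
translate([300, 0, 0]) cube([300, 800, 400]);
translate([600, 0, 0]) cube([300, 800, 600]);
translate([900, 0, 0]) cube([300, 800, 800]);
translate([1200, 0, 0]) cube([300, 800, 1000]);
translate([1500, 0, 0]) cube([300, 800, 1200]);


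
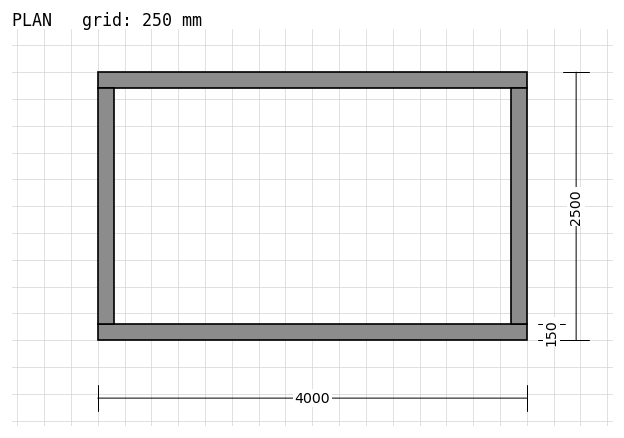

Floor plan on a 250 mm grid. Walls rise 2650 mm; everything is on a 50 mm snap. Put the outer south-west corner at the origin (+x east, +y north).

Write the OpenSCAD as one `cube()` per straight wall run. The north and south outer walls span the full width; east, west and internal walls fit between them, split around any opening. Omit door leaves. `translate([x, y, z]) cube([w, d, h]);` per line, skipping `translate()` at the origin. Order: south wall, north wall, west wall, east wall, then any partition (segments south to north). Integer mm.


cube([4000, 150, 2650]);
translate([0, 2350, 0]) cube([4000, 150, 2650]);
translate([0, 150, 0]) cube([150, 2200, 2650]);
translate([3850, 150, 0]) cube([150, 2200, 2650]);


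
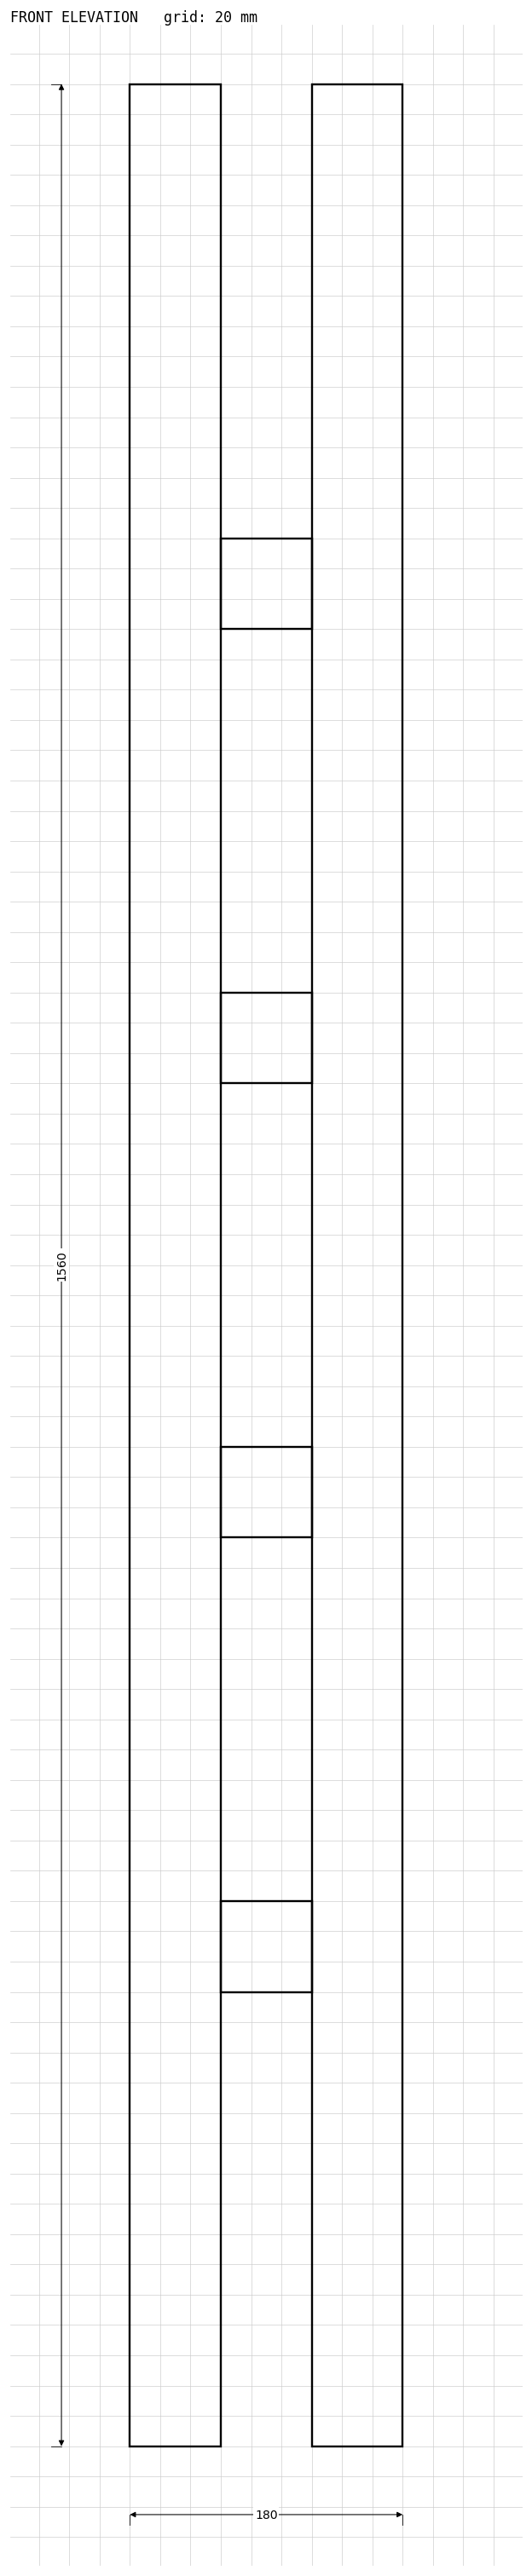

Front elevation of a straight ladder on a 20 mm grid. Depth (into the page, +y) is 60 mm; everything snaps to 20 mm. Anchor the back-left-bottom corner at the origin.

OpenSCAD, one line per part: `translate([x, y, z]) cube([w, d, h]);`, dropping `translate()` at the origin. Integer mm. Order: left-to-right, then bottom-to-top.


cube([60, 60, 1560]);
translate([60, 0, 300]) cube([60, 60, 60]);
translate([60, 0, 600]) cube([60, 60, 60]);
translate([60, 0, 900]) cube([60, 60, 60]);
translate([60, 0, 1200]) cube([60, 60, 60]);
translate([120, 0, 0]) cube([60, 60, 1560]);
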